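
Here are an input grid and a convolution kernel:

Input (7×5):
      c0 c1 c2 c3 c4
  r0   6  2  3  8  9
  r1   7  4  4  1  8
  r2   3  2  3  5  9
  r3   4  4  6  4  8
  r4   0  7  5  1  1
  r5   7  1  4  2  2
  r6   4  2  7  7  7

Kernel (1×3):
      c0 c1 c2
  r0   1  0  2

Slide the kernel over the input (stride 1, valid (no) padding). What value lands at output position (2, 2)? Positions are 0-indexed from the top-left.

The receptive field on the input at this output position is [3 5 9]. Elementwise product with the kernel and sum: 3·1 + 9·2.

21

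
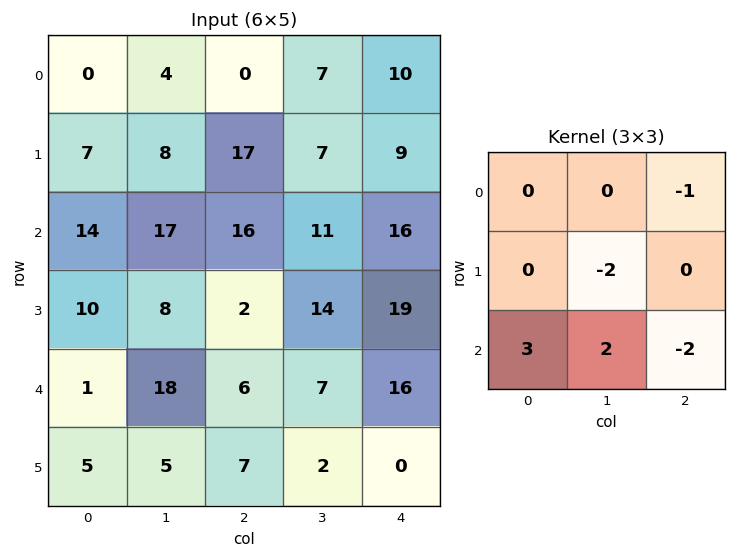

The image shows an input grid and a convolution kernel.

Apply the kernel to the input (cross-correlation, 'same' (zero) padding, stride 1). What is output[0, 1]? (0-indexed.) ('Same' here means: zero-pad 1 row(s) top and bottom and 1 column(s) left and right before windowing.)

The receptive field on the zero-padded input at this output position is [0 0 0 / 0 4 0 / 7 8 17]. Elementwise product with the kernel and sum: 0·-1 + 4·-2 + 7·3 + 8·2 + 17·-2.

-5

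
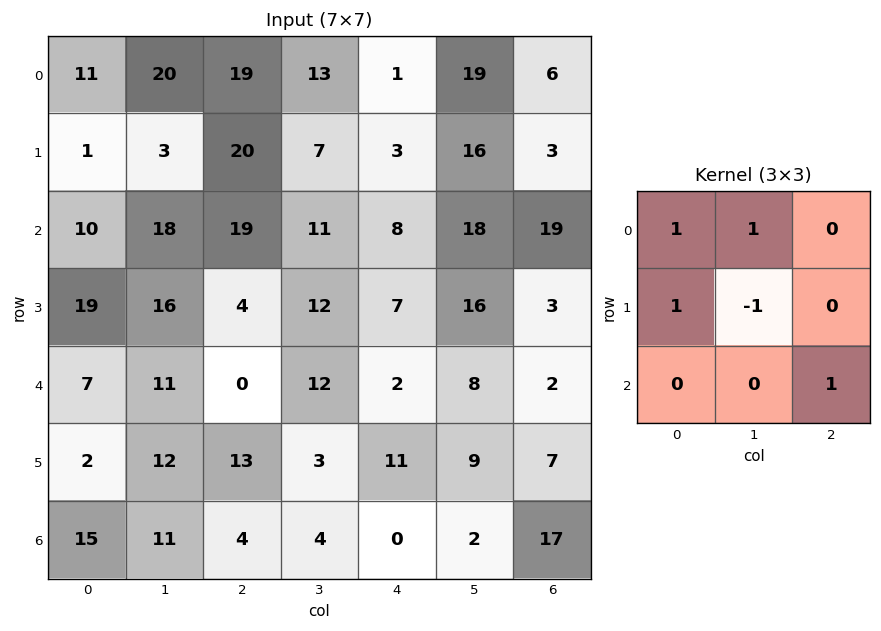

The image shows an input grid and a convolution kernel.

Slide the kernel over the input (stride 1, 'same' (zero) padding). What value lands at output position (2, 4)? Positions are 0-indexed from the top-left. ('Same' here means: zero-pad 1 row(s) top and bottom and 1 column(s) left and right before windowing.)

29

The receptive field on the zero-padded input at this output position is [7 3 16 / 11 8 18 / 12 7 16]. Elementwise product with the kernel and sum: 7·1 + 3·1 + 11·1 + 8·-1 + 16·1.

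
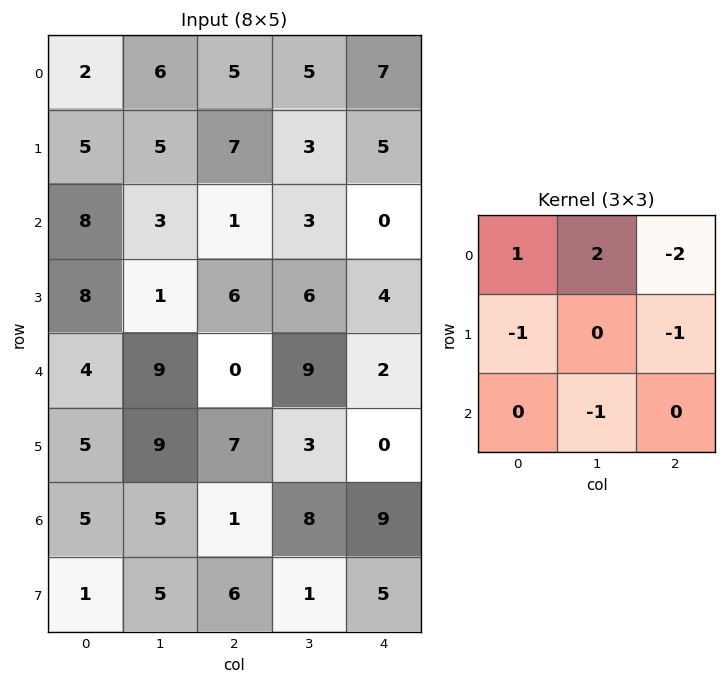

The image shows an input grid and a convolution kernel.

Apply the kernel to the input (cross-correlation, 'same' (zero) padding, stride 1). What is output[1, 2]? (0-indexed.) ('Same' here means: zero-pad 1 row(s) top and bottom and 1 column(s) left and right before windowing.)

The receptive field on the zero-padded input at this output position is [6 5 5 / 5 7 3 / 3 1 3]. Elementwise product with the kernel and sum: 6·1 + 5·2 + 5·-2 + 5·-1 + 3·-1 + 1·-1.

-3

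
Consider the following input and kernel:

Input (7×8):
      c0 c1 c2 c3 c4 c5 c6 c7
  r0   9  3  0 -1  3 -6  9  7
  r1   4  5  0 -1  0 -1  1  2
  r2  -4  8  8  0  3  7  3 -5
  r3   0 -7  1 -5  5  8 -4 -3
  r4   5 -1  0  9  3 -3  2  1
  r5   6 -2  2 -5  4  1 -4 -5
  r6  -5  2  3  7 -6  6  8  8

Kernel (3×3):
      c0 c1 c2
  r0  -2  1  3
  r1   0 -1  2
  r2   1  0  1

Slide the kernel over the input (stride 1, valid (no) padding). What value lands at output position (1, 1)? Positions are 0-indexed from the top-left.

-33

The receptive field on the input at this output position is [5 0 -1 / 8 8 0 / -7 1 -5]. Elementwise product with the kernel and sum: 5·-2 + 0·1 + -1·3 + 8·-1 + 0·2 + -7·1 + -5·1.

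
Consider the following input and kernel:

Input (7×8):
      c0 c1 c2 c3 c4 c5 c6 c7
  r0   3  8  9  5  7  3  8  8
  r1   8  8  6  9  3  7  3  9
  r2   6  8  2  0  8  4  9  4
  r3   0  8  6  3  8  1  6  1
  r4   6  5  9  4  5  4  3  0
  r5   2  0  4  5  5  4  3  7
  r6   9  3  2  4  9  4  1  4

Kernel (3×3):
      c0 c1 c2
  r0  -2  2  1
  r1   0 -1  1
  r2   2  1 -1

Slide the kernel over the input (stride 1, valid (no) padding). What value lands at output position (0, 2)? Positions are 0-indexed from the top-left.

The receptive field on the input at this output position is [9 5 7 / 6 9 3 / 2 0 8]. Elementwise product with the kernel and sum: 9·-2 + 5·2 + 7·1 + 9·-1 + 3·1 + 2·2 + 0·1 + 8·-1.

-11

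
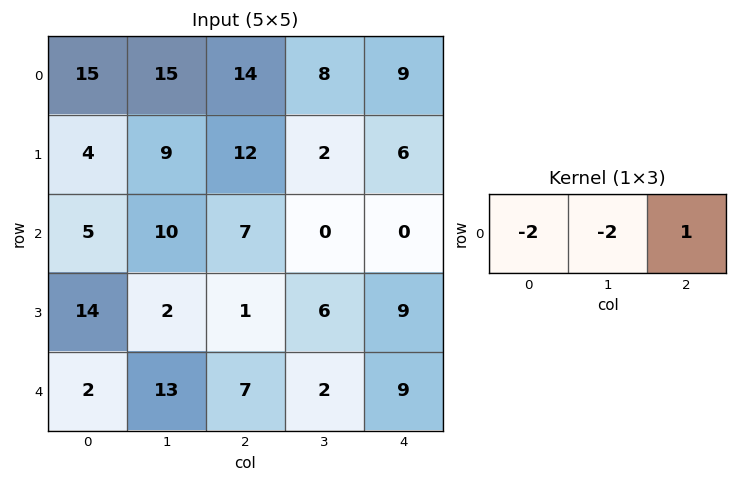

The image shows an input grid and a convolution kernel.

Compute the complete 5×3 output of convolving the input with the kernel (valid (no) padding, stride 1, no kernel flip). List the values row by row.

Output[0,0]: The receptive field on the input at this output position is [15 15 14]. Elementwise product with the kernel and sum: 15·-2 + 15·-2 + 14·1.

-46 -50 -35
-14 -40 -22
-23 -34 -14
-31 0 -5
-23 -38 -9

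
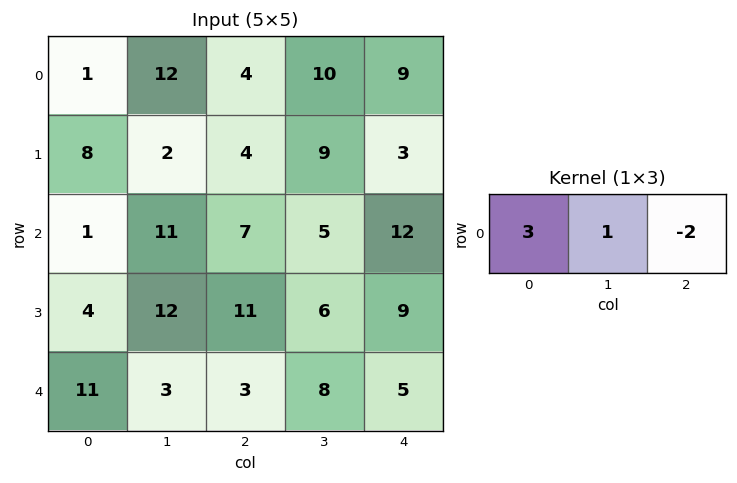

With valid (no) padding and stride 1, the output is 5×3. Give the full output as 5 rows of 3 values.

Output[0,0]: The receptive field on the input at this output position is [1 12 4]. Elementwise product with the kernel and sum: 1·3 + 12·1 + 4·-2.

7 20 4
18 -8 15
0 30 2
2 35 21
30 -4 7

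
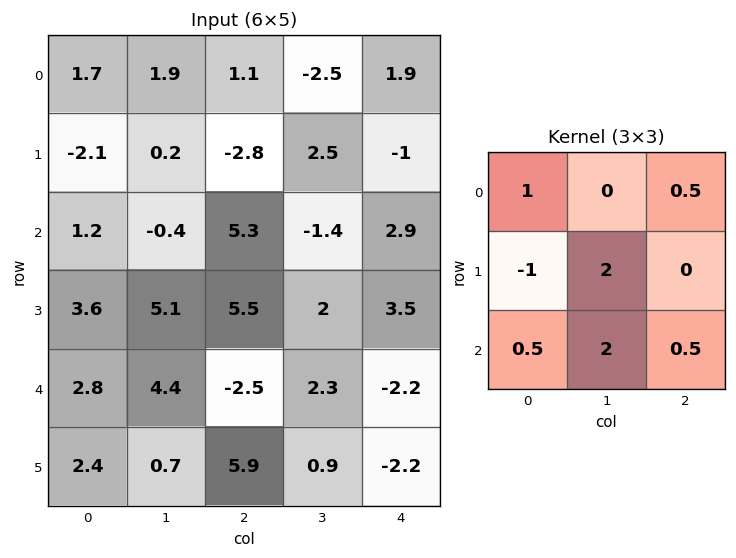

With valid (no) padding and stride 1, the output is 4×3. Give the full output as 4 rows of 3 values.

Output[0,0]: The receptive field on the input at this output position is [1.7 1.9 1.1 / -2.1 0.2 -2.8 / 1.2 -0.4 5.3]. Elementwise product with the kernel and sum: 1.7·1 + 1.1·0.5 + -2.1·-1 + 0.2·2 + 1.2·0.5 + -0.4·2 + 5.3·0.5.
Output[0,1]: The receptive field on the input at this output position is [1.9 1.1 -2.5 / 0.2 -2.8 2.5 / -0.4 5.3 -1.4]. Elementwise product with the kernel and sum: 1.9·1 + -2.5·0.5 + 0.2·-1 + -2.8·2 + -0.4·0.5 + 5.3·2 + -1.4·0.5.

7.2 4.55 11.15
9.25 27 -2.9
19.4 3.15 7.5
17.9 9.3 18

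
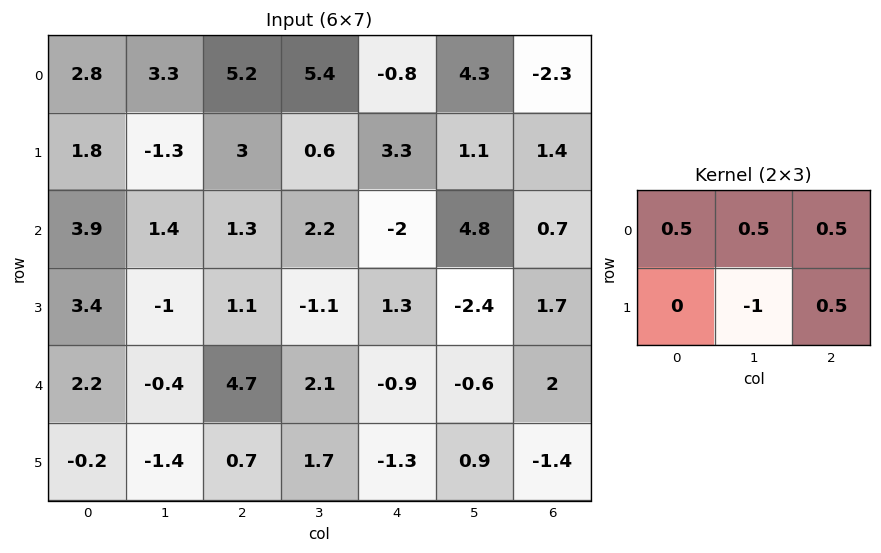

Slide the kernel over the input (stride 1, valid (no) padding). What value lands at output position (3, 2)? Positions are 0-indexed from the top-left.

-1.9

The receptive field on the input at this output position is [1.1 -1.1 1.3 / 4.7 2.1 -0.9]. Elementwise product with the kernel and sum: 1.1·0.5 + -1.1·0.5 + 1.3·0.5 + 2.1·-1 + -0.9·0.5.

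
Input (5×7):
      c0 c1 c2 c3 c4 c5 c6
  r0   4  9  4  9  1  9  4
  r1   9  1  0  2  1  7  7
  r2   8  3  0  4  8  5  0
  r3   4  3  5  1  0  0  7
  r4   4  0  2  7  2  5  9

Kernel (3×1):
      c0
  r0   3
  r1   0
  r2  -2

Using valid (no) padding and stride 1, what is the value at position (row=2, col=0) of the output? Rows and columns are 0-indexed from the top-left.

The receptive field on the input at this output position is [8 / 4 / 4]. Elementwise product with the kernel and sum: 8·3 + 4·-2.

16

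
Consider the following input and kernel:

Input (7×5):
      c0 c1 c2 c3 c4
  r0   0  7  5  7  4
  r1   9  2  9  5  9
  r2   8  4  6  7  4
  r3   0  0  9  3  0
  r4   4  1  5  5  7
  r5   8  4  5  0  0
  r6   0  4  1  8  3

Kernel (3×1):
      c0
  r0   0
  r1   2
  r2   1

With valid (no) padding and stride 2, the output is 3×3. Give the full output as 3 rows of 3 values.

26 24 22
4 23 7
16 11 3

Output[0,0]: The receptive field on the input at this output position is [0 / 9 / 8]. Elementwise product with the kernel and sum: 9·2 + 8·1.
Output[0,1]: The receptive field on the input at this output position is [5 / 9 / 6]. Elementwise product with the kernel and sum: 9·2 + 6·1.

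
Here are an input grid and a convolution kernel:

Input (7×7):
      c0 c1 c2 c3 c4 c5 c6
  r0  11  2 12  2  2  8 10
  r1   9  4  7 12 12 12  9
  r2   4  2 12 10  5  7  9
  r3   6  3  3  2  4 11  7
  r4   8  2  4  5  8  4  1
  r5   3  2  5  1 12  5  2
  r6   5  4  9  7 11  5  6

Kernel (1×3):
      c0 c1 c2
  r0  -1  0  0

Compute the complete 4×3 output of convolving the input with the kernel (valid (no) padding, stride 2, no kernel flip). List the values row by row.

-11 -12 -2
-4 -12 -5
-8 -4 -8
-5 -9 -11

Output[0,0]: The receptive field on the input at this output position is [11 2 12]. Elementwise product with the kernel and sum: 11·-1.
Output[0,1]: The receptive field on the input at this output position is [12 2 2]. Elementwise product with the kernel and sum: 12·-1.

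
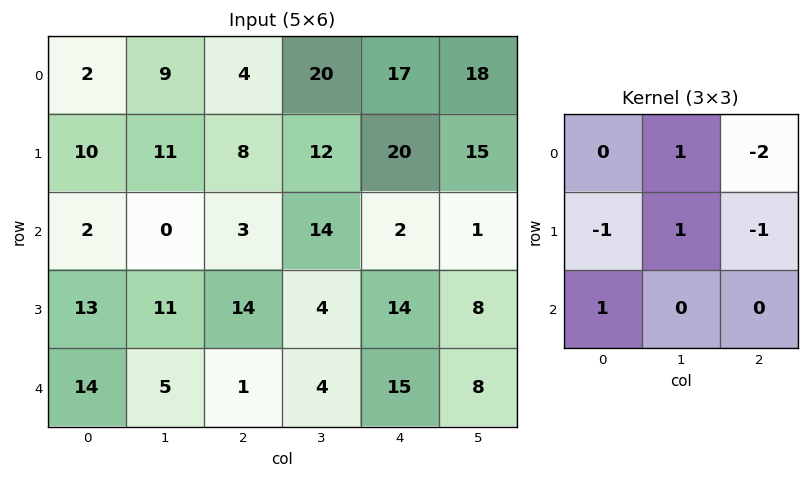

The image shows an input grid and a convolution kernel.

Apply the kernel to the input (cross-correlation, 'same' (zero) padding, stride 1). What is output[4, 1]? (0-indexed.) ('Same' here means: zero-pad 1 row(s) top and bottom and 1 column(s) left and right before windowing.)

The receptive field on the zero-padded input at this output position is [13 11 14 / 14 5 1 / 0 0 0]. Elementwise product with the kernel and sum: 11·1 + 14·-2 + 14·-1 + 5·1 + 1·-1 + 0·1.

-27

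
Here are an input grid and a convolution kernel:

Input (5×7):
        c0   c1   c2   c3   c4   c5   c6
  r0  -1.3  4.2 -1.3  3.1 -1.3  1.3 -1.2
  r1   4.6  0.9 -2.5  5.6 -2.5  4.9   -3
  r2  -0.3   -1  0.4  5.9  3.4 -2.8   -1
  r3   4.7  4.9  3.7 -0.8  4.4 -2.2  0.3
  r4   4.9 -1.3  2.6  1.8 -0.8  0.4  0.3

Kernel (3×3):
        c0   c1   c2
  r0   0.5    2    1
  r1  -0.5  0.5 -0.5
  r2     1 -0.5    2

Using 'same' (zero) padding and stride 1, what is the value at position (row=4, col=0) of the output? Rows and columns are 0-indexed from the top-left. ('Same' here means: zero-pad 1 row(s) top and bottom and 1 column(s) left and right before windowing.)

17.4

The receptive field on the zero-padded input at this output position is [0 4.7 4.9 / 0 4.9 -1.3 / 0 0 0]. Elementwise product with the kernel and sum: 0·0.5 + 4.7·2 + 4.9·1 + 0·-0.5 + 4.9·0.5 + -1.3·-0.5 + 0·1 + 0·-0.5 + 0·2.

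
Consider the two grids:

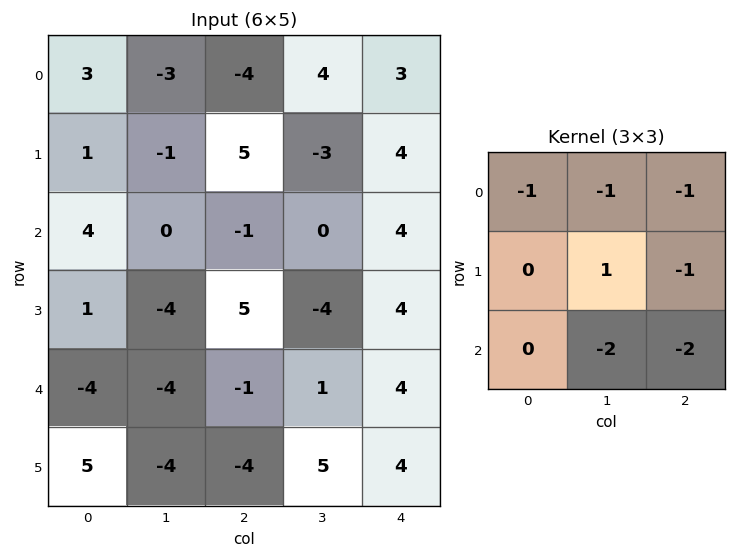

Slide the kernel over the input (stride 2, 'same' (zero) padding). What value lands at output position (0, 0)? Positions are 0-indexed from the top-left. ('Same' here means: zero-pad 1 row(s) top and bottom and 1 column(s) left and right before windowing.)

The receptive field on the zero-padded input at this output position is [0 0 0 / 0 3 -3 / 0 1 -1]. Elementwise product with the kernel and sum: 0·-1 + 0·-1 + 0·-1 + 3·1 + -3·-1 + 1·-2 + -1·-2.

6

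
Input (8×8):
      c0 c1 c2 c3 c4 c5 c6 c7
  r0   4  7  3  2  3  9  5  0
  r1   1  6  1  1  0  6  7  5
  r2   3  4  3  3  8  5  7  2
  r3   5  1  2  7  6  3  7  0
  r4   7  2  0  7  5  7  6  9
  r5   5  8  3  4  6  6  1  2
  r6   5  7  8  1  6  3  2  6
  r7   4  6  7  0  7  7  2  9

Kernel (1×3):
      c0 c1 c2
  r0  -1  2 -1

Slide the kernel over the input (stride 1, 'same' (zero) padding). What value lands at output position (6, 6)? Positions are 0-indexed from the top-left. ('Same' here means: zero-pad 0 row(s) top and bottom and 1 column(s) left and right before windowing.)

-5

The receptive field on the zero-padded input at this output position is [3 2 6]. Elementwise product with the kernel and sum: 3·-1 + 2·2 + 6·-1.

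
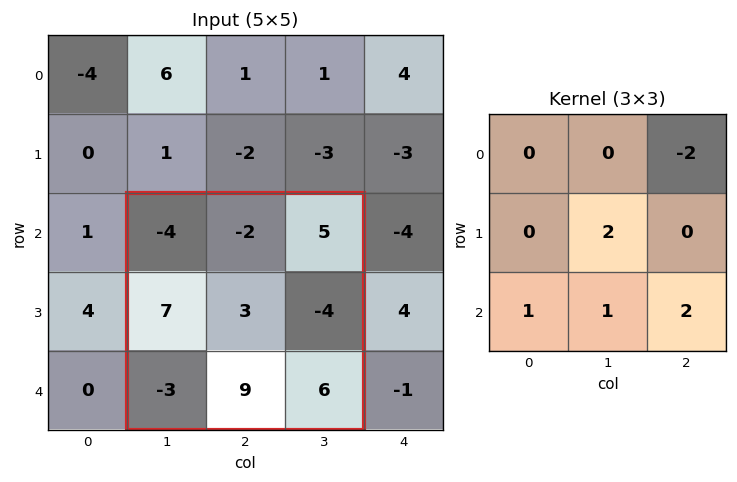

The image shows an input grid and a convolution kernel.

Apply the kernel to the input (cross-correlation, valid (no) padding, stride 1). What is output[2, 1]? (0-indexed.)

The receptive field on the input at this output position is [-4 -2 5 / 7 3 -4 / -3 9 6]. Elementwise product with the kernel and sum: 5·-2 + 3·2 + -3·1 + 9·1 + 6·2.

14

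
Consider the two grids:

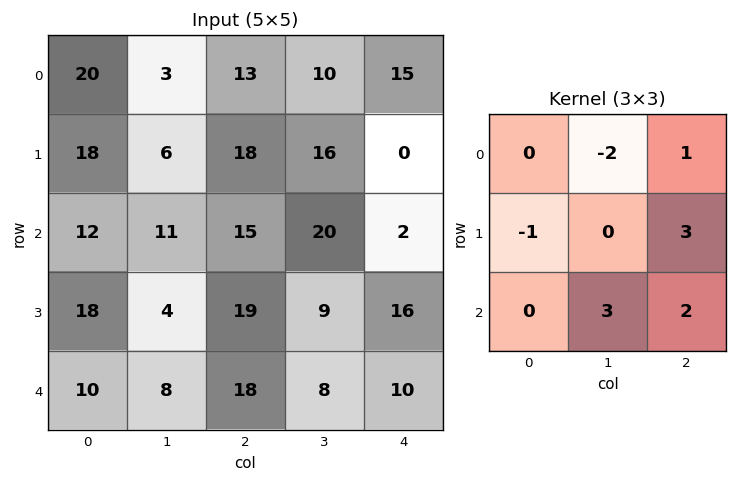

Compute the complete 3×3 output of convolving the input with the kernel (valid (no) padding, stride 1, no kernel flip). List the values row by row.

Output[0,0]: The receptive field on the input at this output position is [20 3 13 / 18 6 18 / 12 11 15]. Elementwise product with the kernel and sum: 3·-2 + 13·1 + 18·-1 + 18·3 + 11·3 + 15·2.
Output[0,1]: The receptive field on the input at this output position is [3 13 10 / 6 18 16 / 11 15 20]. Elementwise product with the kernel and sum: 13·-2 + 10·1 + 6·-1 + 16·3 + 15·3 + 20·2.

106 111 41
89 104 18
92 83 35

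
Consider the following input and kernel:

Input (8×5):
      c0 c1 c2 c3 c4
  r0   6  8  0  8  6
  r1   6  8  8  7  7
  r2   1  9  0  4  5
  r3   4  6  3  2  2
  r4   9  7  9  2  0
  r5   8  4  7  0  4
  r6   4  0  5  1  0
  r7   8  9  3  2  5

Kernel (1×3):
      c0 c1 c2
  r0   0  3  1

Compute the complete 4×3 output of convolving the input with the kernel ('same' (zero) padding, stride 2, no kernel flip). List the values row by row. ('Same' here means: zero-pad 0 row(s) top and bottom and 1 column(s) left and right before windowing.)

26 8 18
12 4 15
34 29 0
12 16 0

Output[0,0]: The receptive field on the zero-padded input at this output position is [0 6 8]. Elementwise product with the kernel and sum: 6·3 + 8·1.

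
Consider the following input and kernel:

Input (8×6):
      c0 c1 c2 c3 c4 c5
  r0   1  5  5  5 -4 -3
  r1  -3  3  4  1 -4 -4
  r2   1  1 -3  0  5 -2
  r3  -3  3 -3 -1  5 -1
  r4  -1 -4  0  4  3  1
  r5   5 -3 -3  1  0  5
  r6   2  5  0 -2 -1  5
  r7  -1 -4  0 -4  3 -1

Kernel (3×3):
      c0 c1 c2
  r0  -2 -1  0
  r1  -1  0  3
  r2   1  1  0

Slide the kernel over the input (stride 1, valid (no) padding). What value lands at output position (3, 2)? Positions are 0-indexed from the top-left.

14

The receptive field on the input at this output position is [-3 -1 5 / 0 4 3 / -3 1 0]. Elementwise product with the kernel and sum: -3·-2 + -1·-1 + 0·-1 + 3·3 + -3·1 + 1·1.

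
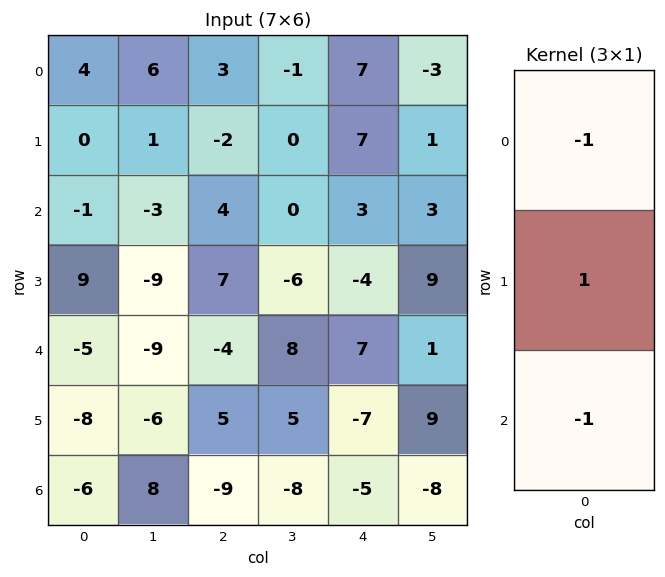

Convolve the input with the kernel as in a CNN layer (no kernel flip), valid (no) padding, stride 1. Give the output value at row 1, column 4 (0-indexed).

The receptive field on the input at this output position is [7 / 3 / -4]. Elementwise product with the kernel and sum: 7·-1 + 3·1 + -4·-1.

0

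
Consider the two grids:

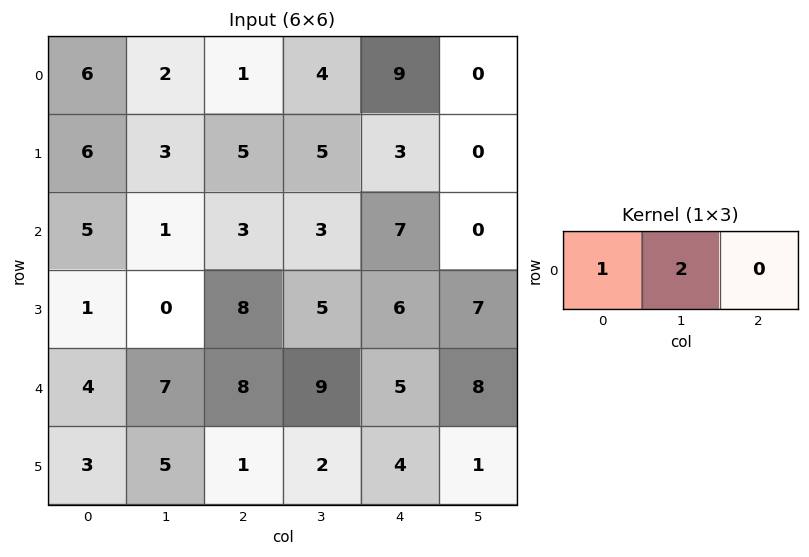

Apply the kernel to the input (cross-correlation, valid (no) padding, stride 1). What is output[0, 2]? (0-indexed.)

The receptive field on the input at this output position is [1 4 9]. Elementwise product with the kernel and sum: 1·1 + 4·2.

9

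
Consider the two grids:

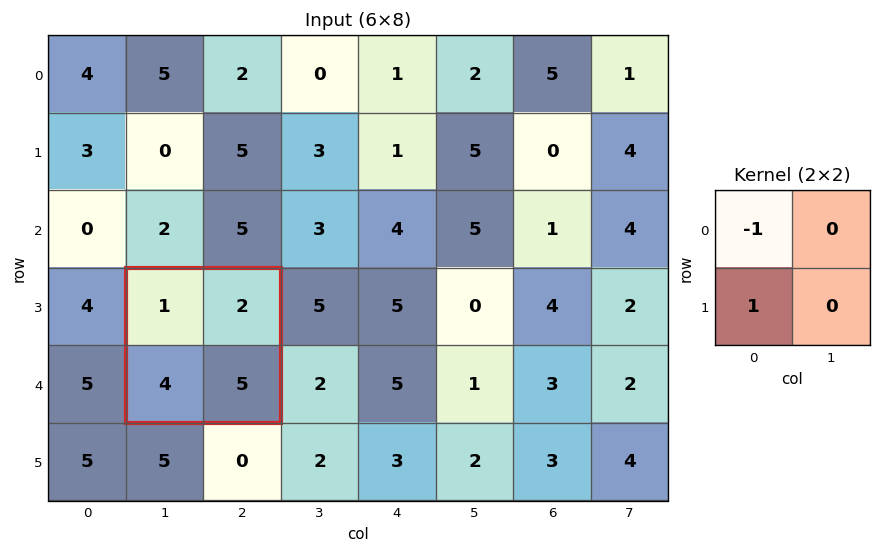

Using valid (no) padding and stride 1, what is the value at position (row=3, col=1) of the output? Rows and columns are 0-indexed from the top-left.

The receptive field on the input at this output position is [1 2 / 4 5]. Elementwise product with the kernel and sum: 1·-1 + 4·1.

3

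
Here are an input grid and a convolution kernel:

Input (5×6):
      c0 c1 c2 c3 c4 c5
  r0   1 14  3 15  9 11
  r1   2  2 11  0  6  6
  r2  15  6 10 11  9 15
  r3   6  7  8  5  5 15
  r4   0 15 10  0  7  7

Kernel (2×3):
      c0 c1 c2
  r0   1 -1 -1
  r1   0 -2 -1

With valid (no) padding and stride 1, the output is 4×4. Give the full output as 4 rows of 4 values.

Output[0,0]: The receptive field on the input at this output position is [1 14 3 / 2 2 11]. Elementwise product with the kernel and sum: 1·1 + 14·-1 + 3·-1 + 2·-2 + 11·-1.
Output[0,1]: The receptive field on the input at this output position is [14 3 15 / 2 11 0]. Elementwise product with the kernel and sum: 14·1 + 3·-1 + 15·-1 + 11·-2 + 0·-1.

-31 -26 -27 -23
-33 -40 -26 -45
-23 -36 -25 -38
-49 -26 -9 -36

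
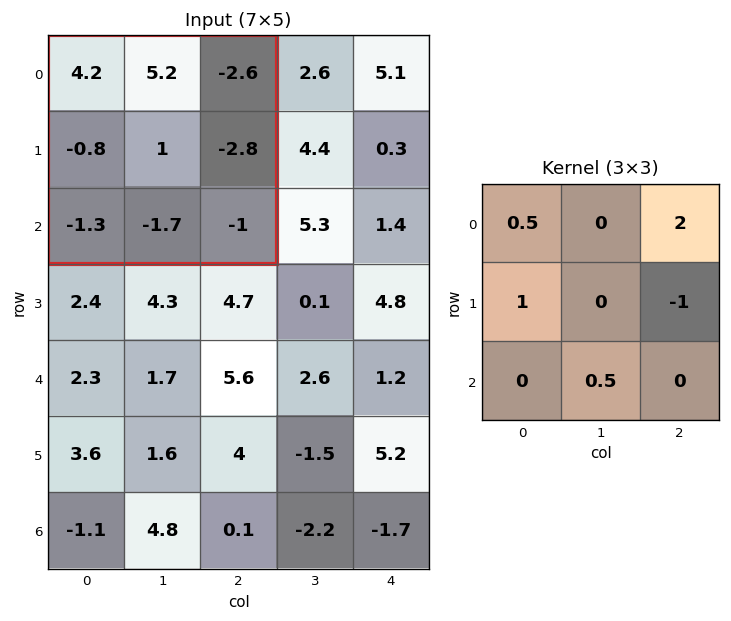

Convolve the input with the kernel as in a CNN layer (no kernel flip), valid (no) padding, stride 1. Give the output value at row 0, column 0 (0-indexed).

The receptive field on the input at this output position is [4.2 5.2 -2.6 / -0.8 1 -2.8 / -1.3 -1.7 -1]. Elementwise product with the kernel and sum: 4.2·0.5 + -2.6·2 + -0.8·1 + -2.8·-1 + -1.7·0.5.

-1.95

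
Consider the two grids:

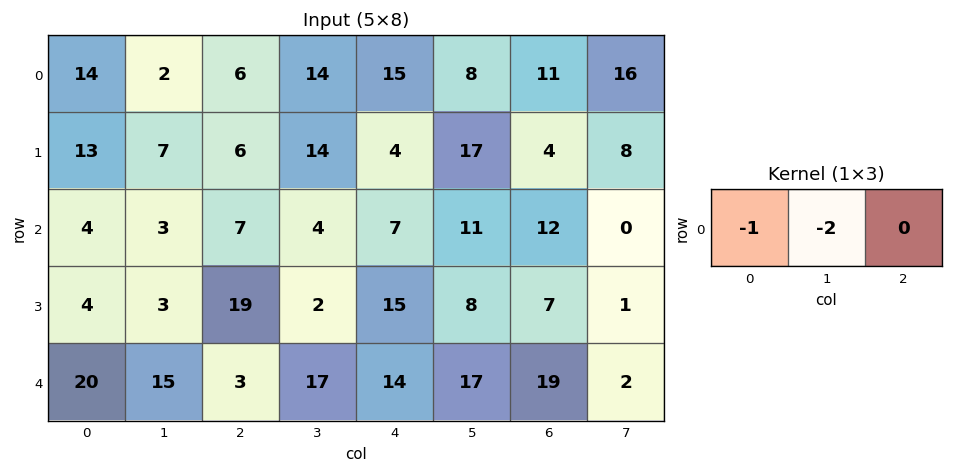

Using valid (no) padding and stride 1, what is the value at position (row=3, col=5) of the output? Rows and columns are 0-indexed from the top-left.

The receptive field on the input at this output position is [8 7 1]. Elementwise product with the kernel and sum: 8·-1 + 7·-2.

-22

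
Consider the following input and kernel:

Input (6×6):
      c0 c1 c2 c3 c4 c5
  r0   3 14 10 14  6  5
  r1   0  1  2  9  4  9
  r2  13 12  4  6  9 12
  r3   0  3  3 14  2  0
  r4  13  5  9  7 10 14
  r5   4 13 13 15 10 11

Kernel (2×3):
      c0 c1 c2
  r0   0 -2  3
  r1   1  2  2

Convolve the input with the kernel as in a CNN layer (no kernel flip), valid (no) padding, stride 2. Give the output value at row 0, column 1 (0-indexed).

The receptive field on the input at this output position is [10 14 6 / 2 9 4]. Elementwise product with the kernel and sum: 14·-2 + 6·3 + 2·1 + 9·2 + 4·2.

18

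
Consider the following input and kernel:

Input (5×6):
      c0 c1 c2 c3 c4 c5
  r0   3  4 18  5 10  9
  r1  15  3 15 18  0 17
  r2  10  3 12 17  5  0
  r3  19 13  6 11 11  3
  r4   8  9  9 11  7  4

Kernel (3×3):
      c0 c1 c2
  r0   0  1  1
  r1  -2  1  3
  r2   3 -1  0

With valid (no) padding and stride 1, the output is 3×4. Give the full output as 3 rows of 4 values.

67 83 22 80
81 123 33 10
23 60 70 29

Output[0,0]: The receptive field on the input at this output position is [3 4 18 / 15 3 15 / 10 3 12]. Elementwise product with the kernel and sum: 4·1 + 18·1 + 15·-2 + 3·1 + 15·3 + 10·3 + 3·-1.
Output[0,1]: The receptive field on the input at this output position is [4 18 5 / 3 15 18 / 3 12 17]. Elementwise product with the kernel and sum: 18·1 + 5·1 + 3·-2 + 15·1 + 18·3 + 3·3 + 12·-1.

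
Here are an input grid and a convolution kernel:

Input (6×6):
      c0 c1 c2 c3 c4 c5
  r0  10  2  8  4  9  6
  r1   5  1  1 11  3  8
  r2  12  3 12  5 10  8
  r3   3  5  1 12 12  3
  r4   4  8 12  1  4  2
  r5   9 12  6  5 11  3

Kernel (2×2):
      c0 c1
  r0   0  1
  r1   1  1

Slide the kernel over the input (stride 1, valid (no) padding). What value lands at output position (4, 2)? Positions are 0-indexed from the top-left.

12

The receptive field on the input at this output position is [12 1 / 6 5]. Elementwise product with the kernel and sum: 1·1 + 6·1 + 5·1.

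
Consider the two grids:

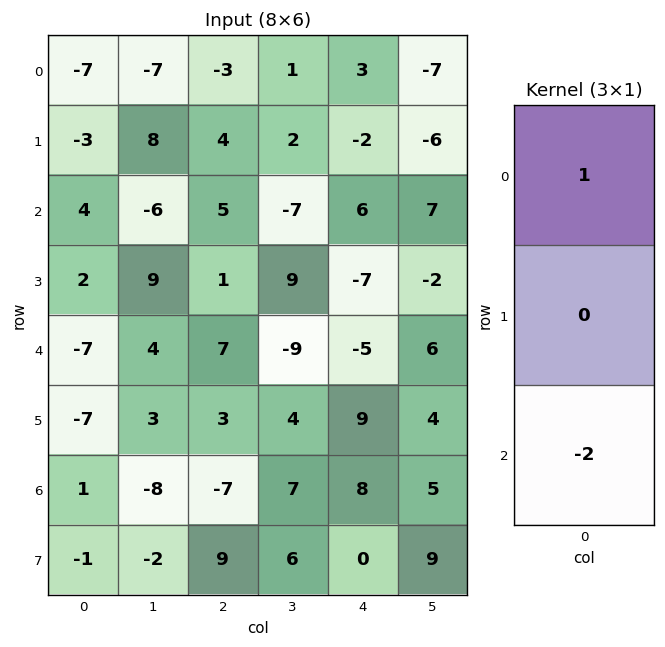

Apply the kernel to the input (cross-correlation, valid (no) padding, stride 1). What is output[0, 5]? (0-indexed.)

The receptive field on the input at this output position is [-7 / -6 / 7]. Elementwise product with the kernel and sum: -7·1 + 7·-2.

-21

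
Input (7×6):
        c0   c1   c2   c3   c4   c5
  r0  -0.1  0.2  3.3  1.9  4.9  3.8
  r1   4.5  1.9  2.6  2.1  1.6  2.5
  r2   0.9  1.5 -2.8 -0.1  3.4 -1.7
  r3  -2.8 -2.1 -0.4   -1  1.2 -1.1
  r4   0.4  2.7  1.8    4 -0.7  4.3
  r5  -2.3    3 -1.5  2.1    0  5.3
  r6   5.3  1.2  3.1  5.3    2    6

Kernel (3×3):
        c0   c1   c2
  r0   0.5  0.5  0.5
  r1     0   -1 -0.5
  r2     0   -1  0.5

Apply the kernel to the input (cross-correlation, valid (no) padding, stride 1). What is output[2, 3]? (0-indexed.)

3

The receptive field on the input at this output position is [-0.1 3.4 -1.7 / -1 1.2 -1.1 / 4 -0.7 4.3]. Elementwise product with the kernel and sum: -0.1·0.5 + 3.4·0.5 + -1.7·0.5 + 1.2·-1 + -1.1·-0.5 + -0.7·-1 + 4.3·0.5.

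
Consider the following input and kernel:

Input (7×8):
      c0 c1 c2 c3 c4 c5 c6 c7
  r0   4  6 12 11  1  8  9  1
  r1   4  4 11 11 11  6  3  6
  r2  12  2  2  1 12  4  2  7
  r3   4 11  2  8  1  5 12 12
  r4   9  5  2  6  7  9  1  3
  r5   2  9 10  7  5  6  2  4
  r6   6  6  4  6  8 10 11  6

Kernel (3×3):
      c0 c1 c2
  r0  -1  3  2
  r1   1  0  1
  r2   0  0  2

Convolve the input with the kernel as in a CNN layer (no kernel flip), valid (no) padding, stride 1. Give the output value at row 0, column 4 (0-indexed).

The receptive field on the input at this output position is [1 8 9 / 11 6 3 / 12 4 2]. Elementwise product with the kernel and sum: 1·-1 + 8·3 + 9·2 + 11·1 + 3·1 + 2·2.

59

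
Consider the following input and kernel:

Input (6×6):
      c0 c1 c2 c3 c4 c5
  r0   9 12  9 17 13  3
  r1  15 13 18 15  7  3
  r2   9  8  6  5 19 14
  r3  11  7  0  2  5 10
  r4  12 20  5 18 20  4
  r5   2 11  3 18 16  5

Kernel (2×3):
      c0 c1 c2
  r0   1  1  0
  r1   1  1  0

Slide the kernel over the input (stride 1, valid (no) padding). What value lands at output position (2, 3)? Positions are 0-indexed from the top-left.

The receptive field on the input at this output position is [5 19 14 / 2 5 10]. Elementwise product with the kernel and sum: 5·1 + 19·1 + 2·1 + 5·1.

31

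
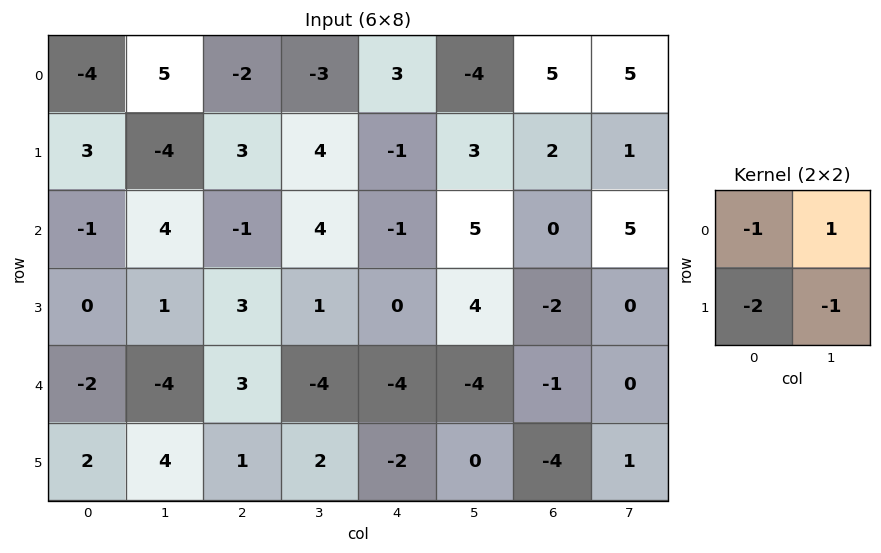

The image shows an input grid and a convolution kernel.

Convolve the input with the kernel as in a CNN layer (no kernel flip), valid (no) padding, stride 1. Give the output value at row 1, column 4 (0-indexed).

The receptive field on the input at this output position is [-1 3 / -1 5]. Elementwise product with the kernel and sum: -1·-1 + 3·1 + -1·-2 + 5·-1.

1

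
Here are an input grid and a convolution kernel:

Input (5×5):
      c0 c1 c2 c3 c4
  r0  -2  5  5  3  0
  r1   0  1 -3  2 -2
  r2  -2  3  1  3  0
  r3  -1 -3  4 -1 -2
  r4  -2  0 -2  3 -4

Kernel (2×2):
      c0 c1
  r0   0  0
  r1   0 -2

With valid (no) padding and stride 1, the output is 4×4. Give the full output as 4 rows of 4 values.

Output[0,0]: The receptive field on the input at this output position is [-2 5 / 0 1]. Elementwise product with the kernel and sum: 1·-2.

-2 6 -4 4
-6 -2 -6 0
6 -8 2 4
0 4 -6 8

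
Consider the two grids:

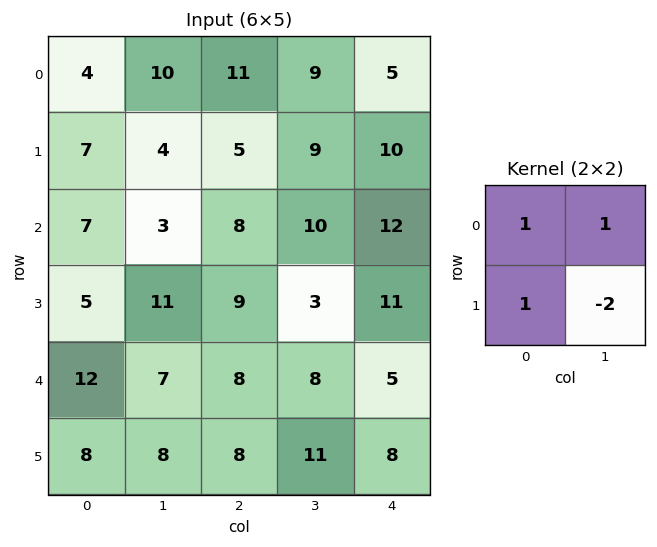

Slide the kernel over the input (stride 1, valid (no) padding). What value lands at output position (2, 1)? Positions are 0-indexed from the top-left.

4

The receptive field on the input at this output position is [3 8 / 11 9]. Elementwise product with the kernel and sum: 3·1 + 8·1 + 11·1 + 9·-2.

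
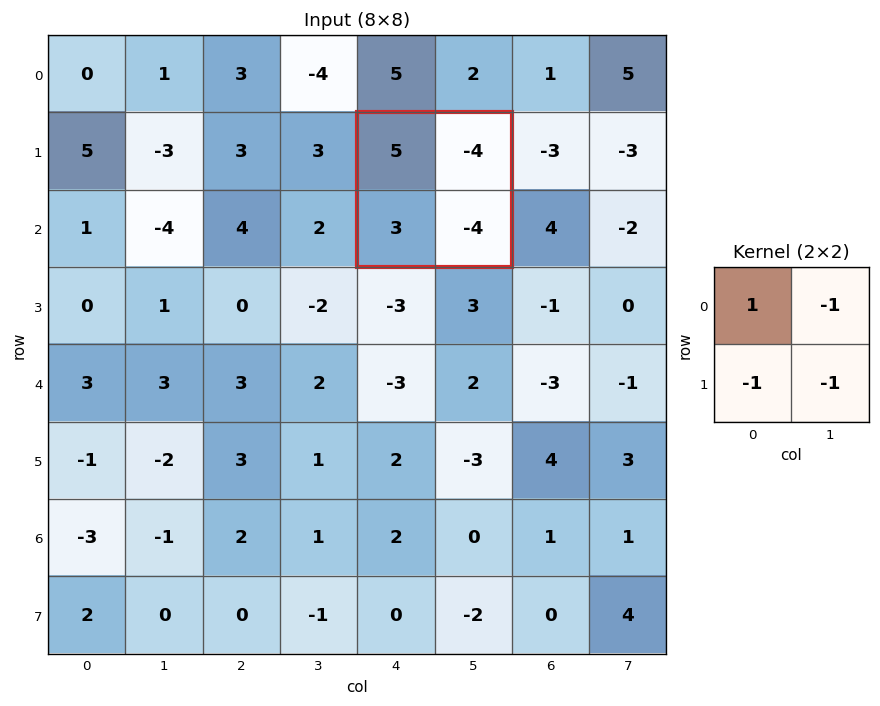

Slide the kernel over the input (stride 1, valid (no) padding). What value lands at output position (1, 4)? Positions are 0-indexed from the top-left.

10

The receptive field on the input at this output position is [5 -4 / 3 -4]. Elementwise product with the kernel and sum: 5·1 + -4·-1 + 3·-1 + -4·-1.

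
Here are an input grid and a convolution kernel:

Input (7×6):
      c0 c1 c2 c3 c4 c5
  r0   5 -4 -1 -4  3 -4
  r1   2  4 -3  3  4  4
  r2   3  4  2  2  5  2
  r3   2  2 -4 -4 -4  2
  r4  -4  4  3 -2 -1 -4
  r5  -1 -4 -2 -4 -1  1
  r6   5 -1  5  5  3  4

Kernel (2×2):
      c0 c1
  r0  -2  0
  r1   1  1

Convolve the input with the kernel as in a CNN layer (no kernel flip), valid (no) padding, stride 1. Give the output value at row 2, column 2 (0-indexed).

The receptive field on the input at this output position is [2 2 / -4 -4]. Elementwise product with the kernel and sum: 2·-2 + -4·1 + -4·1.

-12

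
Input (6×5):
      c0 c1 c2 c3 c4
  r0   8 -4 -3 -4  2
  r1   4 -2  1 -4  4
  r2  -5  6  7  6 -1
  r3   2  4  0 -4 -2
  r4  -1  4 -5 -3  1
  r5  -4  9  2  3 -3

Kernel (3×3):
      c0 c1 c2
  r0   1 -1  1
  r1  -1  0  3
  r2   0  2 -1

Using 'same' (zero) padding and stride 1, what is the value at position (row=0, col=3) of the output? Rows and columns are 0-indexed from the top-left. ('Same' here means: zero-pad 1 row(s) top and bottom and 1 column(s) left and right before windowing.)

The receptive field on the zero-padded input at this output position is [0 0 0 / -3 -4 2 / 1 -4 4]. Elementwise product with the kernel and sum: 0·1 + 0·-1 + 0·1 + -3·-1 + 2·3 + -4·2 + 4·-1.

-3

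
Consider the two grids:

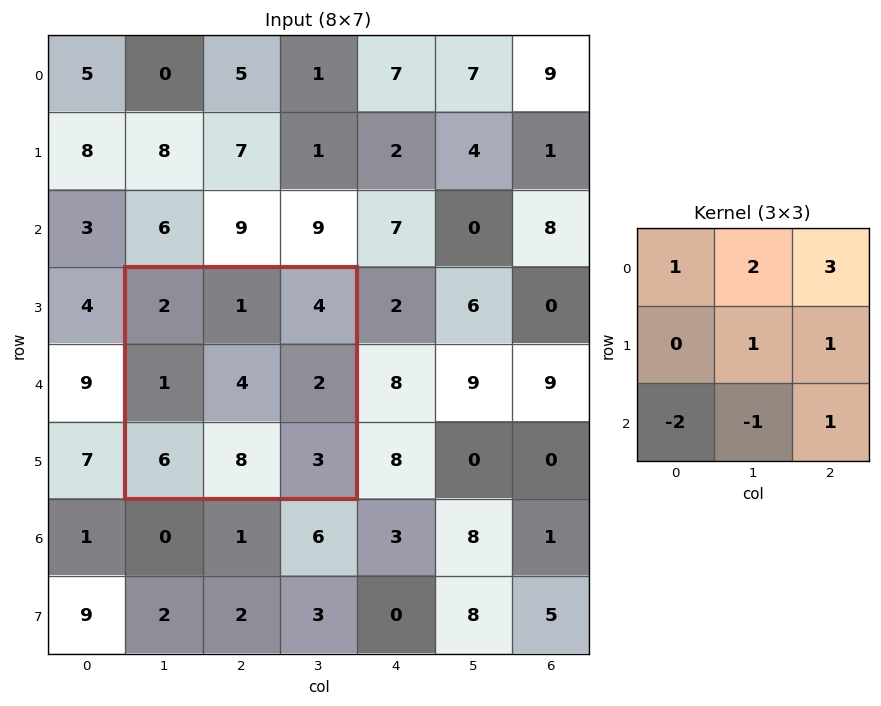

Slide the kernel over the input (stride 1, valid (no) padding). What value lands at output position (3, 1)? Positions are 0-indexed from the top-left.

5

The receptive field on the input at this output position is [2 1 4 / 1 4 2 / 6 8 3]. Elementwise product with the kernel and sum: 2·1 + 1·2 + 4·3 + 4·1 + 2·1 + 6·-2 + 8·-1 + 3·1.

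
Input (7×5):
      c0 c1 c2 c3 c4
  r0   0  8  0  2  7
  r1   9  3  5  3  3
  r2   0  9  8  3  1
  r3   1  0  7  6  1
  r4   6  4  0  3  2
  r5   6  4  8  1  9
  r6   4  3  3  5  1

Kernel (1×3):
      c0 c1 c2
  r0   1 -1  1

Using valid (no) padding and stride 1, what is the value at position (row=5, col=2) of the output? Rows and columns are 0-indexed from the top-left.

16

The receptive field on the input at this output position is [8 1 9]. Elementwise product with the kernel and sum: 8·1 + 1·-1 + 9·1.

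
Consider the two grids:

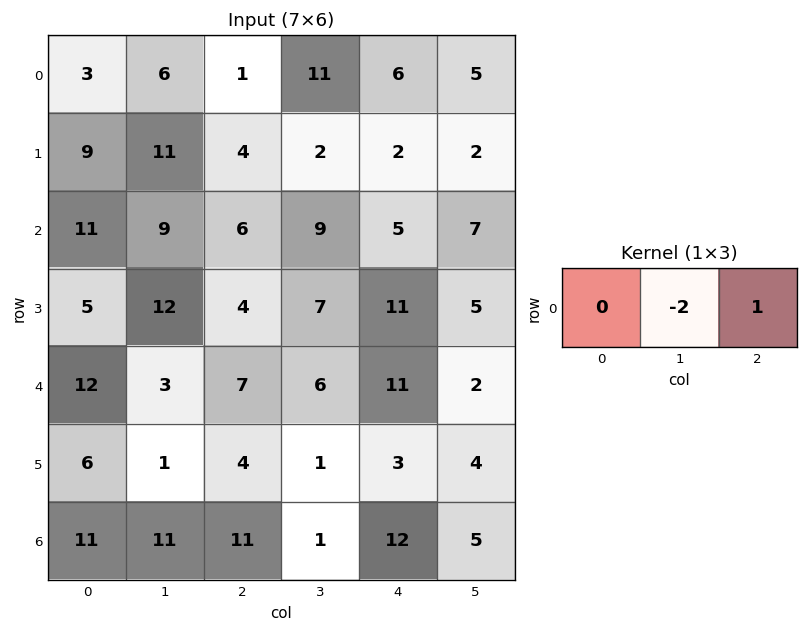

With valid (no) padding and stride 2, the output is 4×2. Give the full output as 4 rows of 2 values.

-11 -16
-12 -13
1 -1
-11 10

Output[0,0]: The receptive field on the input at this output position is [3 6 1]. Elementwise product with the kernel and sum: 6·-2 + 1·1.
Output[0,1]: The receptive field on the input at this output position is [1 11 6]. Elementwise product with the kernel and sum: 11·-2 + 6·1.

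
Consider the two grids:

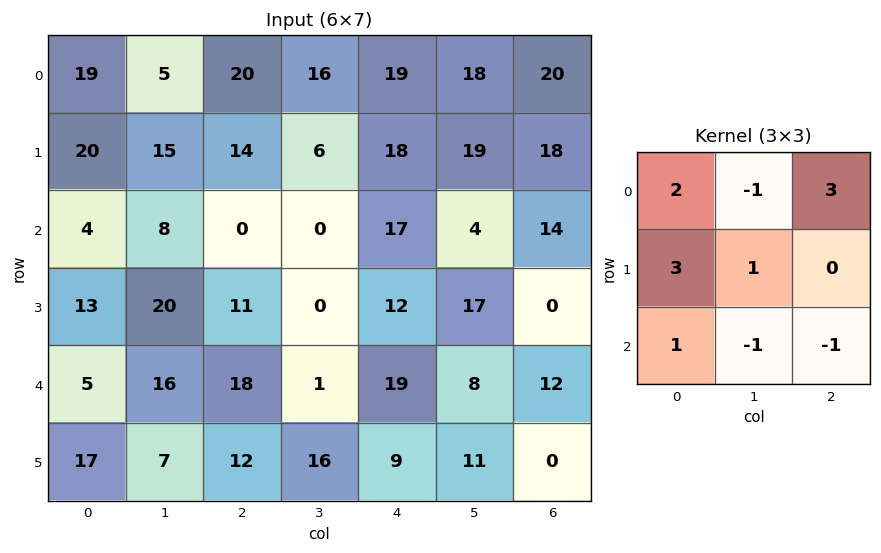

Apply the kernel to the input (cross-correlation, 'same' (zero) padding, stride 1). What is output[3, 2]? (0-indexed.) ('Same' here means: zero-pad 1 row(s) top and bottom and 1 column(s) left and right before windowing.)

The receptive field on the zero-padded input at this output position is [8 0 0 / 20 11 0 / 16 18 1]. Elementwise product with the kernel and sum: 8·2 + 0·-1 + 0·3 + 20·3 + 11·1 + 16·1 + 18·-1 + 1·-1.

84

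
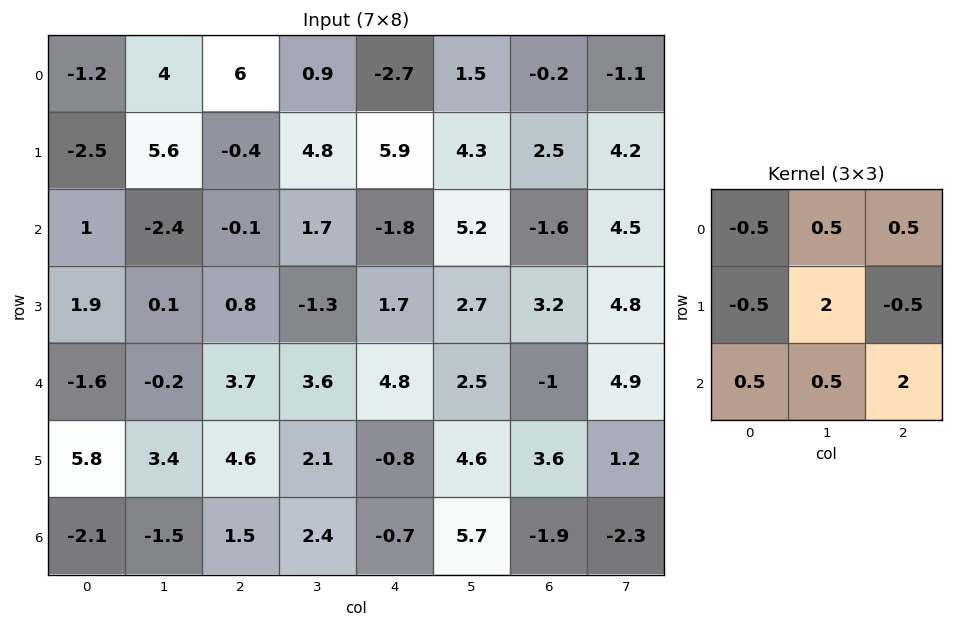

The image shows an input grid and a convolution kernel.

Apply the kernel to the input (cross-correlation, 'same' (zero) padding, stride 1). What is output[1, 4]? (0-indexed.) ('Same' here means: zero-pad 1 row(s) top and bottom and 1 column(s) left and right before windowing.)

16.55

The receptive field on the zero-padded input at this output position is [0.9 -2.7 1.5 / 4.8 5.9 4.3 / 1.7 -1.8 5.2]. Elementwise product with the kernel and sum: 0.9·-0.5 + -2.7·0.5 + 1.5·0.5 + 4.8·-0.5 + 5.9·2 + 4.3·-0.5 + 1.7·0.5 + -1.8·0.5 + 5.2·2.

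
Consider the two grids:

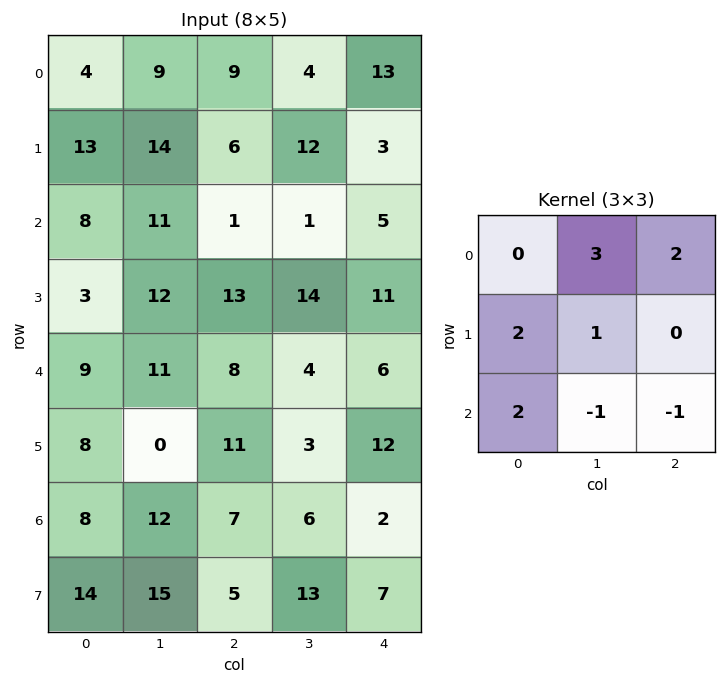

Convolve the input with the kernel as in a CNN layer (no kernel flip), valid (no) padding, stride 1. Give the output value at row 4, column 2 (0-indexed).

55

The receptive field on the input at this output position is [8 4 6 / 11 3 12 / 7 6 2]. Elementwise product with the kernel and sum: 4·3 + 6·2 + 11·2 + 3·1 + 7·2 + 6·-1 + 2·-1.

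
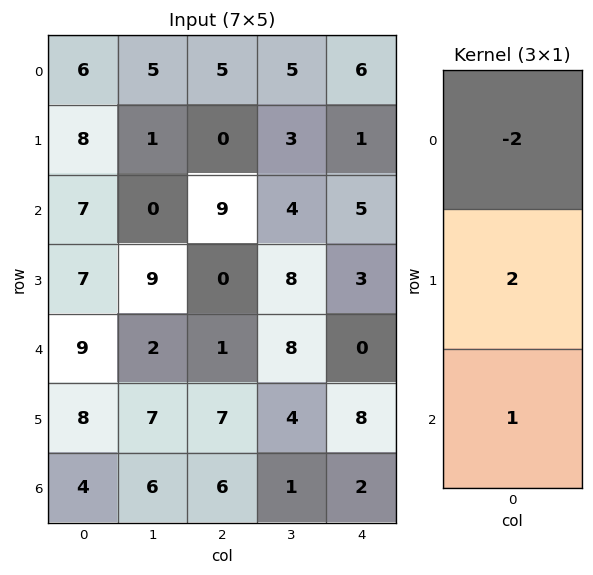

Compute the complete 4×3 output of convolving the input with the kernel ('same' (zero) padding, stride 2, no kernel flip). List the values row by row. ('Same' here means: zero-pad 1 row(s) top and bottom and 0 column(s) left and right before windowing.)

20 10 13
5 18 11
12 9 2
-8 -2 -12

Output[0,0]: The receptive field on the zero-padded input at this output position is [0 / 6 / 8]. Elementwise product with the kernel and sum: 0·-2 + 6·2 + 8·1.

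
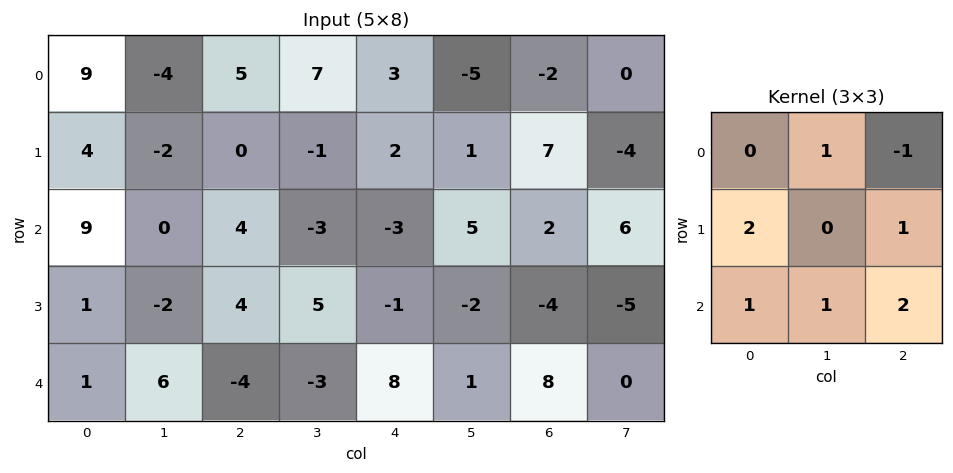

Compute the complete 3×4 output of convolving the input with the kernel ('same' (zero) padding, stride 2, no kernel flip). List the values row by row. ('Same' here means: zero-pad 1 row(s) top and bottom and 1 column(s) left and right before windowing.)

-4 -5 12 -10
3 10 0 11
9 8 -4 3

Output[0,0]: The receptive field on the zero-padded input at this output position is [0 0 0 / 0 9 -4 / 0 4 -2]. Elementwise product with the kernel and sum: 0·1 + 0·-1 + 0·2 + -4·1 + 0·1 + 4·1 + -2·2.
Output[0,1]: The receptive field on the zero-padded input at this output position is [0 0 0 / -4 5 7 / -2 0 -1]. Elementwise product with the kernel and sum: 0·1 + 0·-1 + -4·2 + 7·1 + -2·1 + 0·1 + -1·2.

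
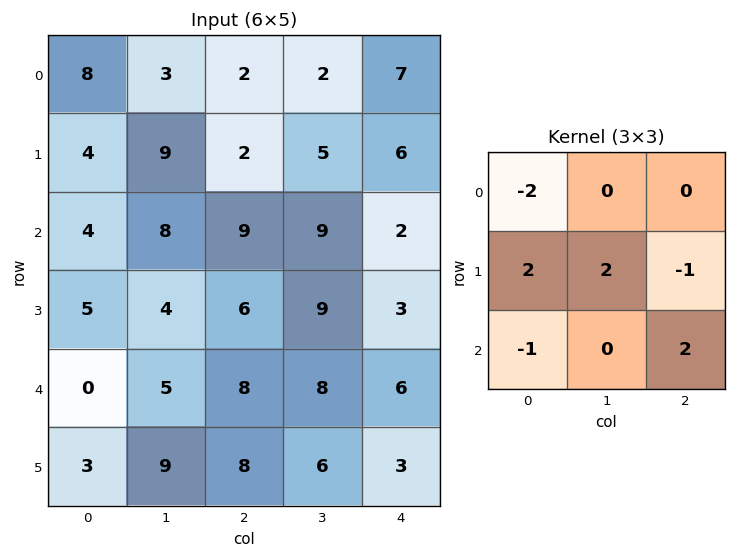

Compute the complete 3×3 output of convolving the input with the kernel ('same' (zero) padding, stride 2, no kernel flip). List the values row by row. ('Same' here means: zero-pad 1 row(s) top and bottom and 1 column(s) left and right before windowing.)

31 9 13
8 21 3
13 13 4

Output[0,0]: The receptive field on the zero-padded input at this output position is [0 0 0 / 0 8 3 / 0 4 9]. Elementwise product with the kernel and sum: 0·-2 + 0·2 + 8·2 + 3·-1 + 0·-1 + 9·2.
Output[0,1]: The receptive field on the zero-padded input at this output position is [0 0 0 / 3 2 2 / 9 2 5]. Elementwise product with the kernel and sum: 0·-2 + 3·2 + 2·2 + 2·-1 + 9·-1 + 5·2.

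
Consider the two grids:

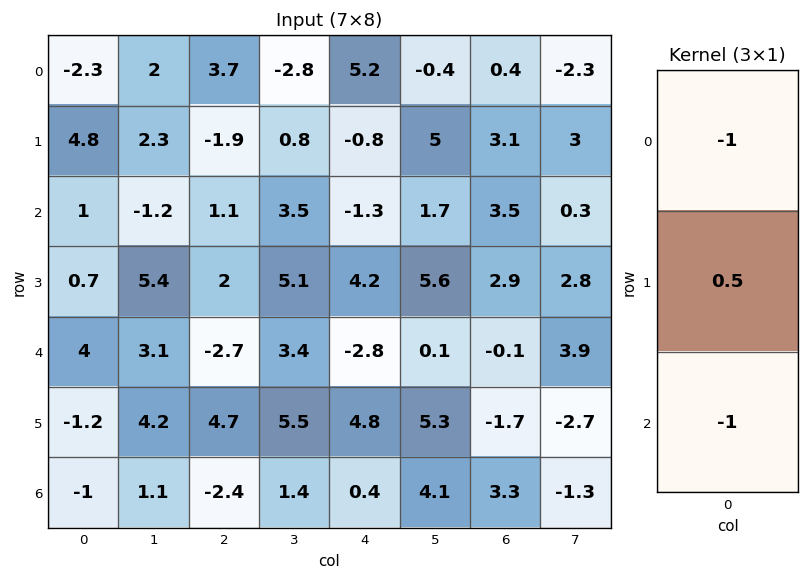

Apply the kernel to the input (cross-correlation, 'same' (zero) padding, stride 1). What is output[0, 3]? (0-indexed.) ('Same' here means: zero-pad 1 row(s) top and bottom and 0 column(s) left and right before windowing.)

-2.2

The receptive field on the zero-padded input at this output position is [0 / -2.8 / 0.8]. Elementwise product with the kernel and sum: 0·-1 + -2.8·0.5 + 0.8·-1.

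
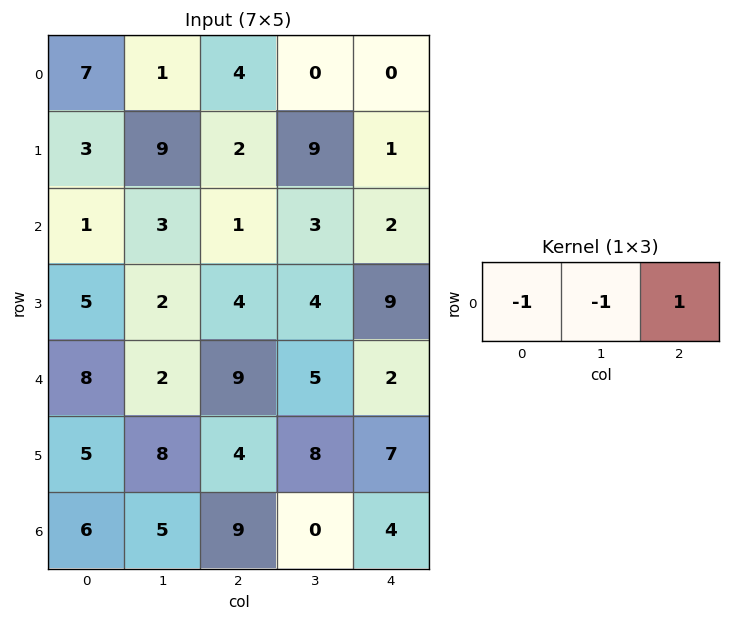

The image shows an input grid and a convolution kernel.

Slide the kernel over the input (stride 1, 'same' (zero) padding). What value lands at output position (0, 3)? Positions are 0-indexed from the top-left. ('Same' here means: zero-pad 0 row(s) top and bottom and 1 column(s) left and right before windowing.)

-4

The receptive field on the zero-padded input at this output position is [4 0 0]. Elementwise product with the kernel and sum: 4·-1 + 0·-1 + 0·1.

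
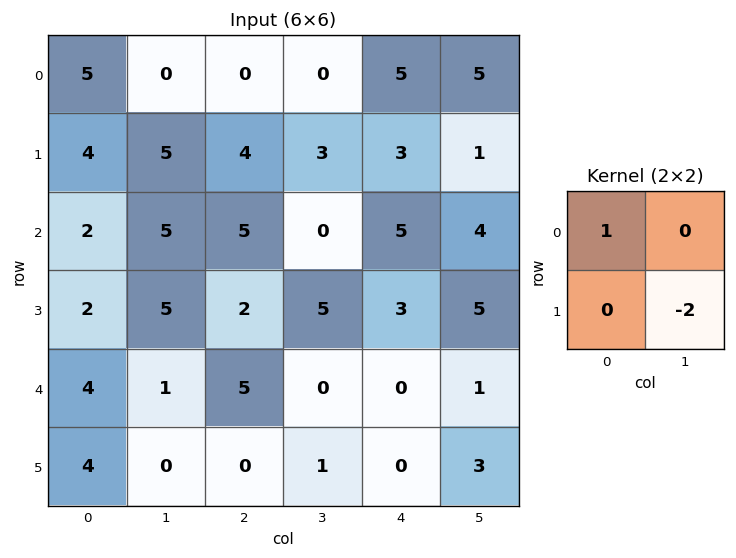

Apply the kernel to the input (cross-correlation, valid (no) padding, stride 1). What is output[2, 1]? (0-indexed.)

1

The receptive field on the input at this output position is [5 5 / 5 2]. Elementwise product with the kernel and sum: 5·1 + 2·-2.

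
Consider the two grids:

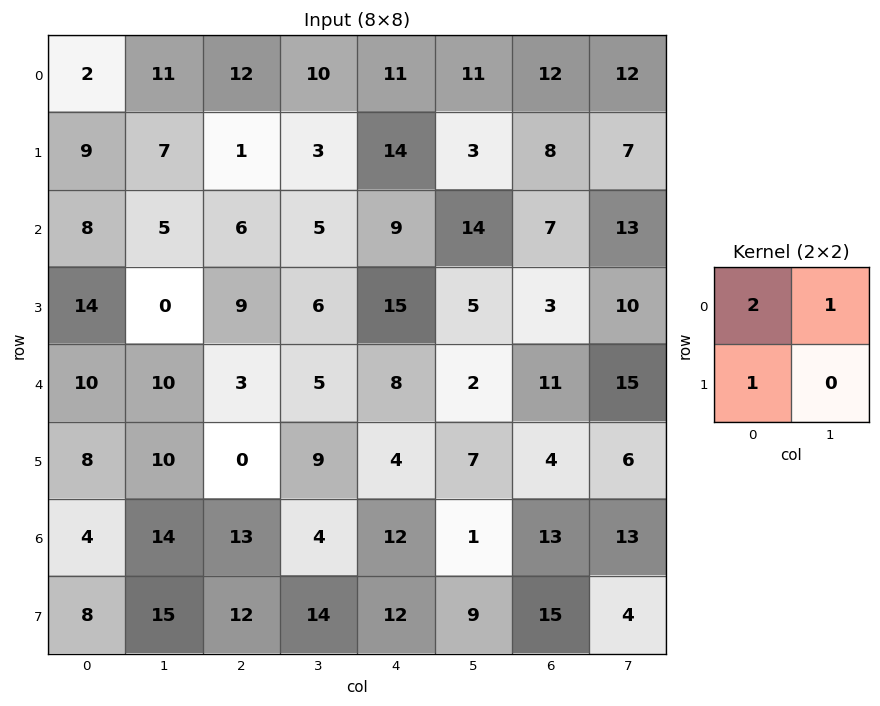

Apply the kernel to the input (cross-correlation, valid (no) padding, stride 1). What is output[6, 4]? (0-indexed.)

37

The receptive field on the input at this output position is [12 1 / 12 9]. Elementwise product with the kernel and sum: 12·2 + 1·1 + 12·1.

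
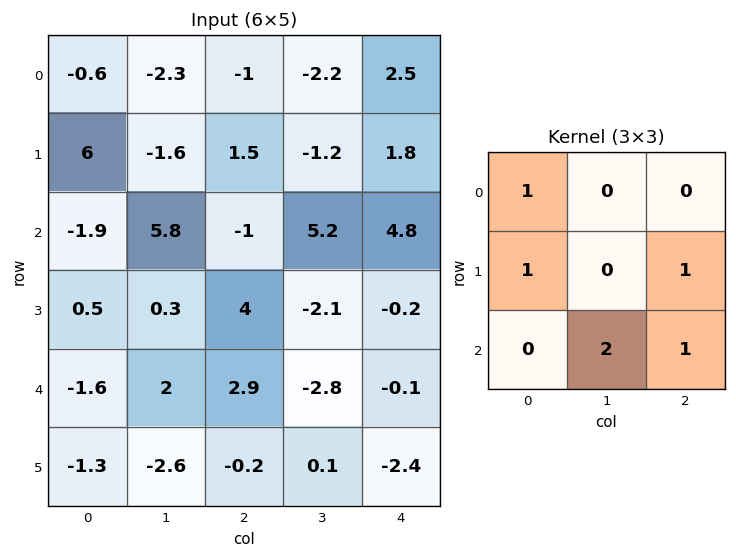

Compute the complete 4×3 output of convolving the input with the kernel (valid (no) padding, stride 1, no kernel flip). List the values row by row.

17.5 -1.9 17.5
7.7 15.3 0.9
9.5 7 -2.9
-3.6 -0.8 4.6

Output[0,0]: The receptive field on the input at this output position is [-0.6 -2.3 -1 / 6 -1.6 1.5 / -1.9 5.8 -1]. Elementwise product with the kernel and sum: -0.6·1 + 6·1 + 1.5·1 + 5.8·2 + -1·1.
Output[0,1]: The receptive field on the input at this output position is [-2.3 -1 -2.2 / -1.6 1.5 -1.2 / 5.8 -1 5.2]. Elementwise product with the kernel and sum: -2.3·1 + -1.6·1 + -1.2·1 + -1·2 + 5.2·1.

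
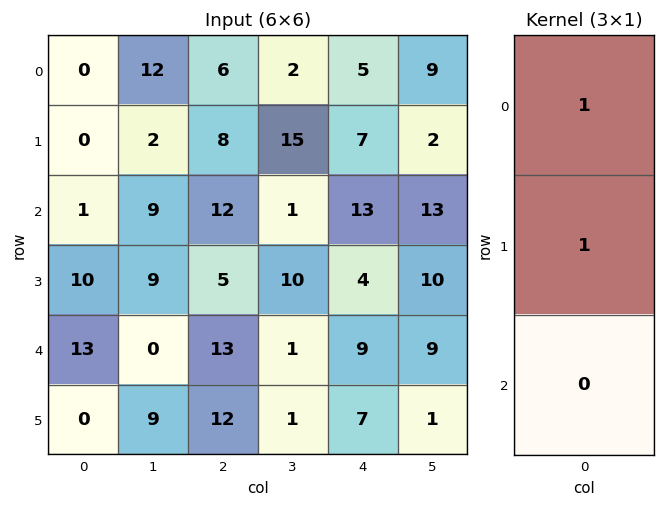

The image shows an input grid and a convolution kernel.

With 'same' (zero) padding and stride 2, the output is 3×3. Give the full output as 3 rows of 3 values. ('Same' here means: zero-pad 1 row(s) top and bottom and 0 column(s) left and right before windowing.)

Output[0,0]: The receptive field on the zero-padded input at this output position is [0 / 0 / 0]. Elementwise product with the kernel and sum: 0·1 + 0·1.

0 6 5
1 20 20
23 18 13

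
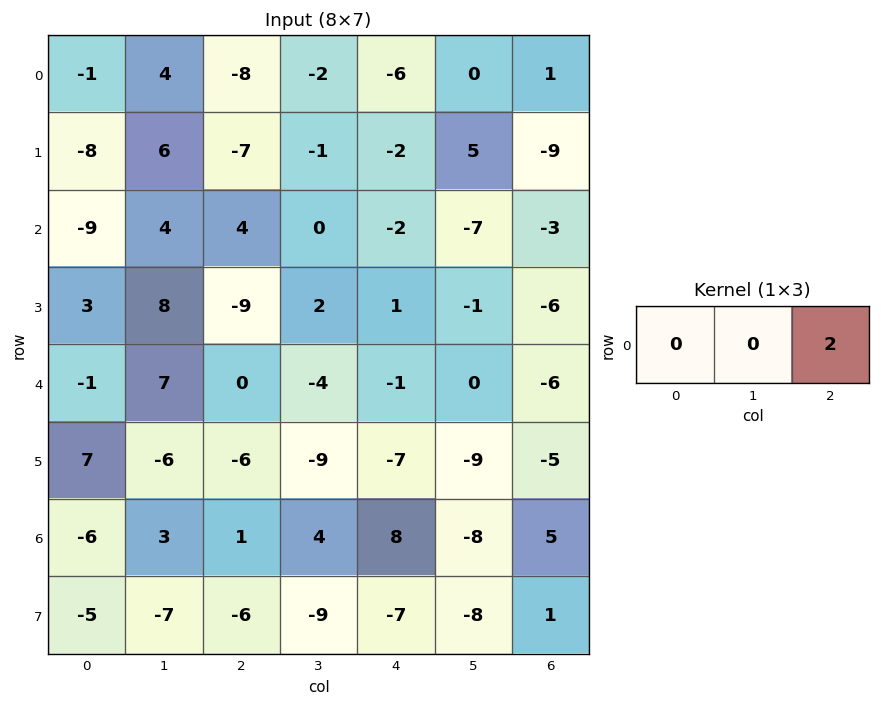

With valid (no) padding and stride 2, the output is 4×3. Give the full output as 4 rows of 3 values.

Output[0,0]: The receptive field on the input at this output position is [-1 4 -8]. Elementwise product with the kernel and sum: -8·2.

-16 -12 2
8 -4 -6
0 -2 -12
2 16 10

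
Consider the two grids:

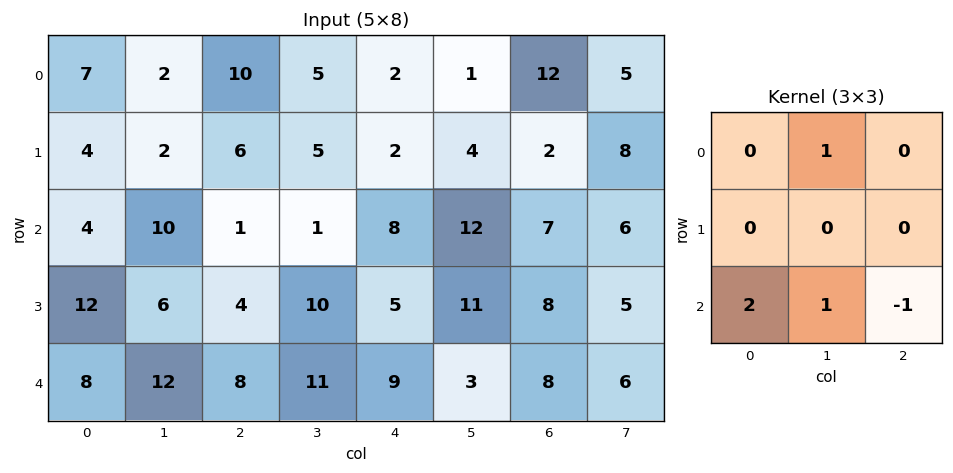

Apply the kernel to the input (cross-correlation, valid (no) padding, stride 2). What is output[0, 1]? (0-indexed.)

The receptive field on the input at this output position is [10 5 2 / 6 5 2 / 1 1 8]. Elementwise product with the kernel and sum: 5·1 + 1·2 + 1·1 + 8·-1.

0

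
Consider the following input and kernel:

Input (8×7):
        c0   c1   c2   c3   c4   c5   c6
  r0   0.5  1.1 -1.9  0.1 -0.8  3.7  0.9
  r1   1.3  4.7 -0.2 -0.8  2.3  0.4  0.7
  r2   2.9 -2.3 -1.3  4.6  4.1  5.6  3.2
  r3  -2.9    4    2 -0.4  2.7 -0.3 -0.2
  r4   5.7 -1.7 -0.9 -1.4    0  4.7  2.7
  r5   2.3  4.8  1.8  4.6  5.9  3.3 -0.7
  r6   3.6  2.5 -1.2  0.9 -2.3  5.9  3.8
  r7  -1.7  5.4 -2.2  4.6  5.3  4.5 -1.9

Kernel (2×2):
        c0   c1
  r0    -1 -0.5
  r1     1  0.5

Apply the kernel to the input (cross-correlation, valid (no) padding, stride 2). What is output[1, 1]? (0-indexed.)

0.8

The receptive field on the input at this output position is [-1.3 4.6 / 2 -0.4]. Elementwise product with the kernel and sum: -1.3·-1 + 4.6·-0.5 + 2·1 + -0.4·0.5.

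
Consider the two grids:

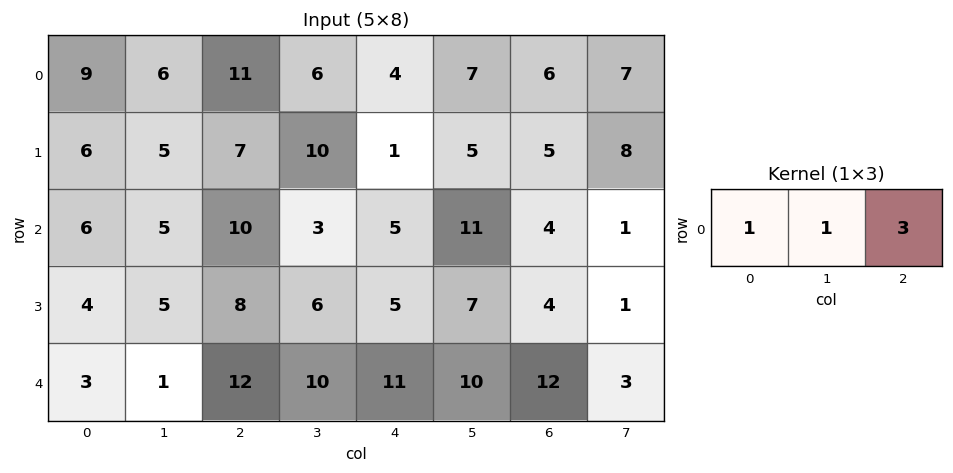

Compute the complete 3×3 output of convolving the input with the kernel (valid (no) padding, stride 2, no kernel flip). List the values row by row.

Output[0,0]: The receptive field on the input at this output position is [9 6 11]. Elementwise product with the kernel and sum: 9·1 + 6·1 + 11·3.

48 29 29
41 28 28
40 55 57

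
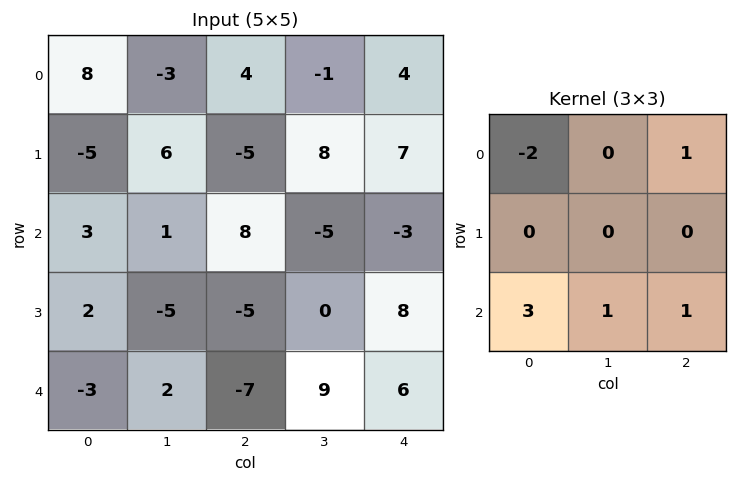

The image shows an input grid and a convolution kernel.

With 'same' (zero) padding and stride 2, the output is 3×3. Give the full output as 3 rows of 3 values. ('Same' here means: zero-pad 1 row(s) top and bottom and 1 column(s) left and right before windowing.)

1 21 31
3 -24 -8
-5 10 0

Output[0,0]: The receptive field on the zero-padded input at this output position is [0 0 0 / 0 8 -3 / 0 -5 6]. Elementwise product with the kernel and sum: 0·-2 + 0·1 + 0·3 + -5·1 + 6·1.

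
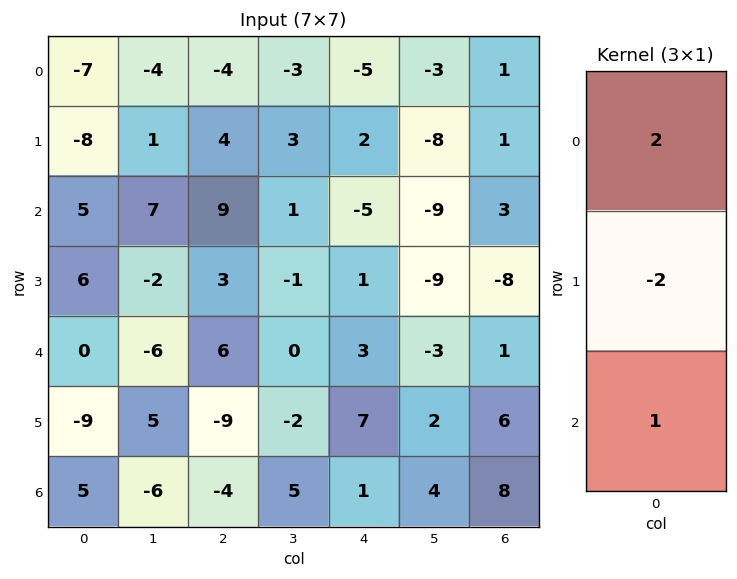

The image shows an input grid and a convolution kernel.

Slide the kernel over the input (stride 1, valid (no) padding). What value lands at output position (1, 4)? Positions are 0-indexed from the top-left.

The receptive field on the input at this output position is [2 / -5 / 1]. Elementwise product with the kernel and sum: 2·2 + -5·-2 + 1·1.

15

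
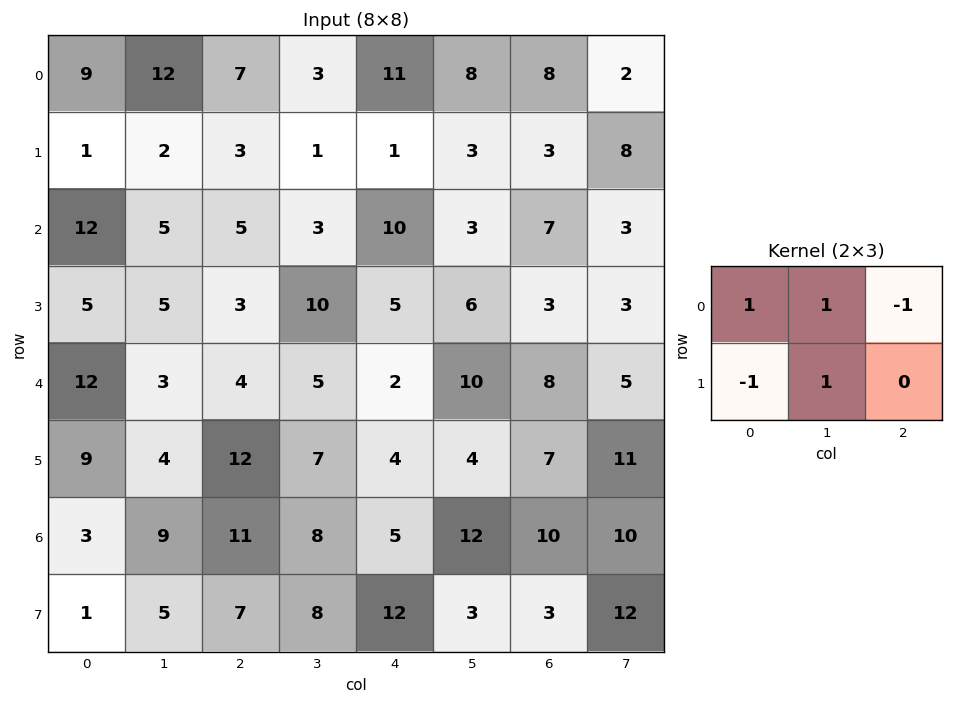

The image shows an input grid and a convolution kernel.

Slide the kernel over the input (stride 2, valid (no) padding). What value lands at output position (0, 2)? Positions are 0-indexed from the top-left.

13

The receptive field on the input at this output position is [11 8 8 / 1 3 3]. Elementwise product with the kernel and sum: 11·1 + 8·1 + 8·-1 + 1·-1 + 3·1.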